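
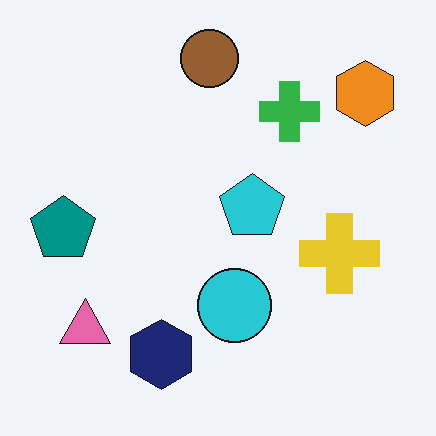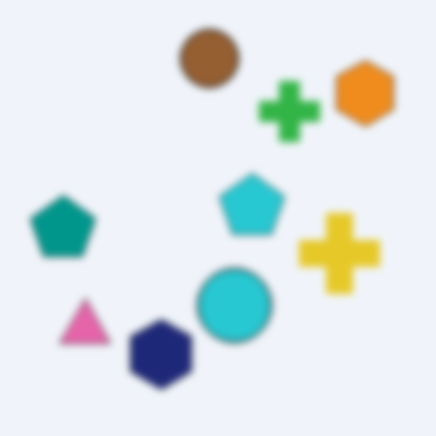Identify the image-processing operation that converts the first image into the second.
Moderately blurred.

Shape edges and outlines are uniformly softened across the whole image.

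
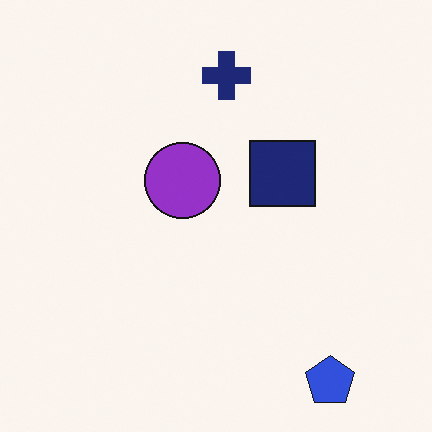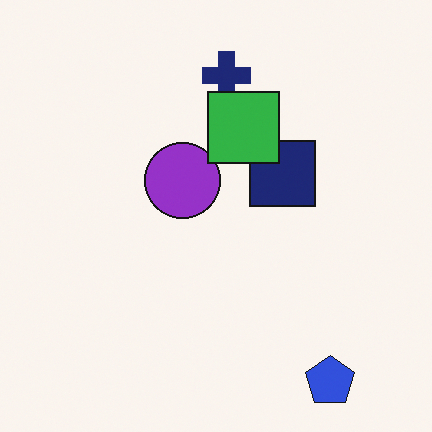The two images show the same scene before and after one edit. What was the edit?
The second image is the first overlaid with an additional green square.

A green square appears in the second image that is absent from the first.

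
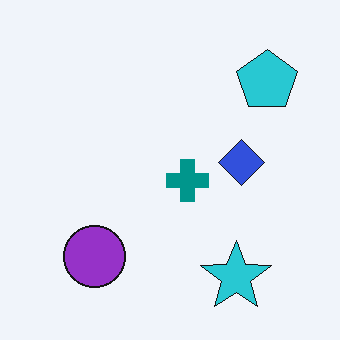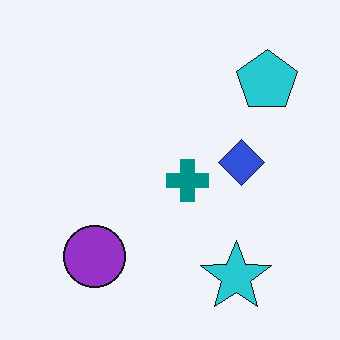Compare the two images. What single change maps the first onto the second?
It was given moderate JPEG compression.

Blocky 8×8 compression artifacts appear around shape edges and the flat background shows ringing — characteristic JPEG degradation.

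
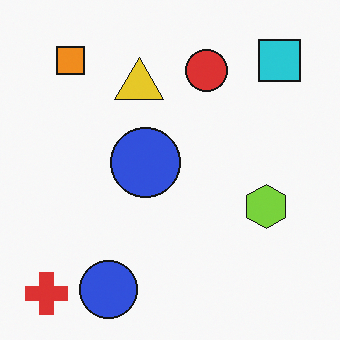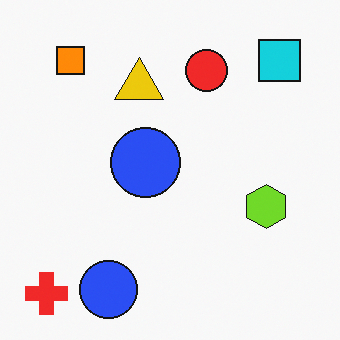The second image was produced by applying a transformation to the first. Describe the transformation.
The image was slightly oversaturated.

All colors are more vivid — a global saturation change.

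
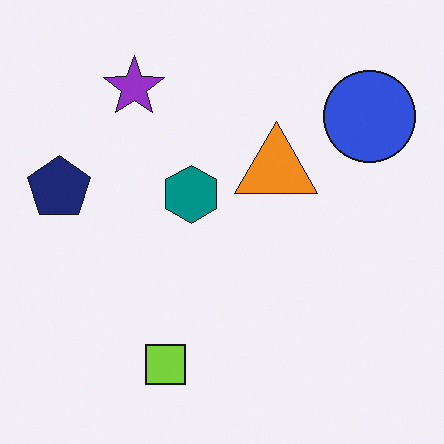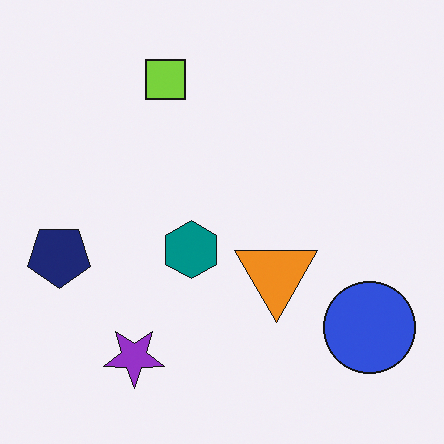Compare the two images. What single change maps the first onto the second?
This is the original image flipped vertically (top ↔ bottom).

The lime square is in the bottom of the first image and the top of the second — shapes on opposite sides of the horizontal midline have swapped in a mirror flip.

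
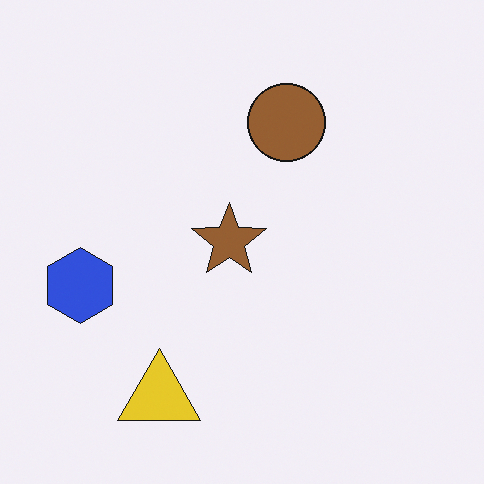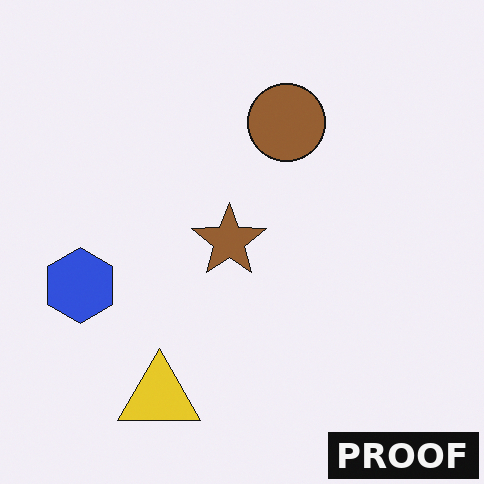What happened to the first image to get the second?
The transformation is: watermarked with the text "PROOF" in the lower-right corner.

A dark label reading "PROOF" appears in the lower-right corner.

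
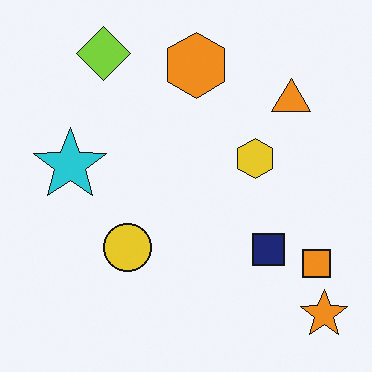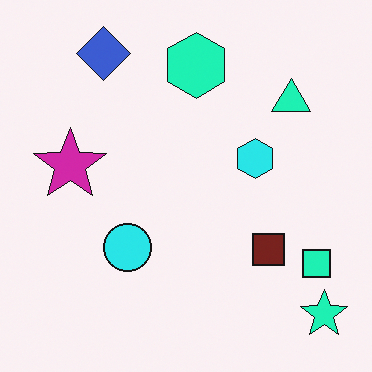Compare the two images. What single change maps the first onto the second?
It was hue-shifted through roughly a third of the color wheel.

Every shape's color has rotated by the same amount around the hue wheel — a uniform hue shift.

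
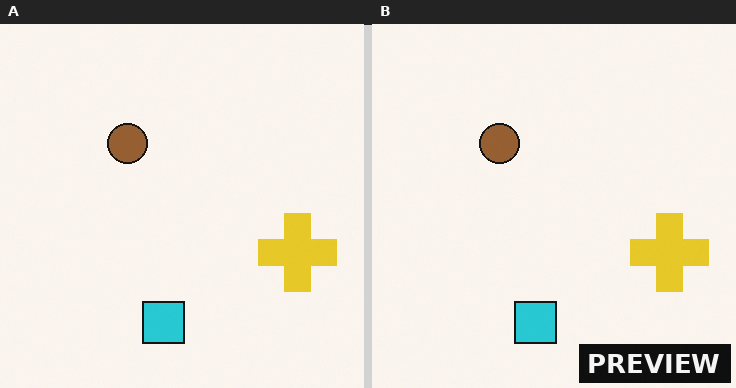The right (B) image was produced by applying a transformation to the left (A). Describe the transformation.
The image was watermarked with the text "PREVIEW" in the lower-right corner.

A dark label reading "PREVIEW" appears in the lower-right corner.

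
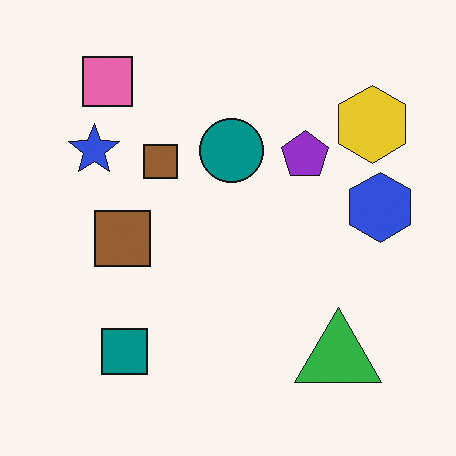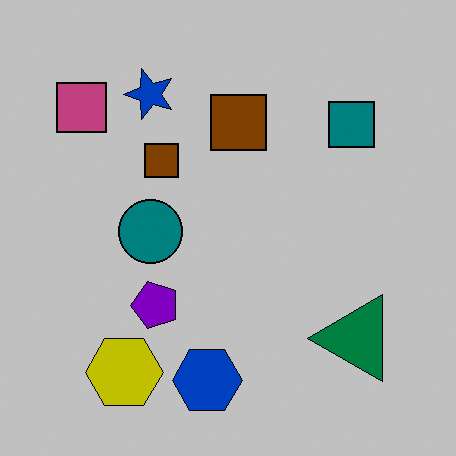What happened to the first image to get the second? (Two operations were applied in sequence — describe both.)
Heavily posterized to just a handful of flat colors, then transposed (reflected across the top-left ↔ bottom-right diagonal).

Each flat color has snapped to a coarser quantized level — most visibly, the near-white background has dropped to a flat grey. Shapes have swapped their row and column positions — what was in the top-right is now in the bottom-left — a diagonal reflection.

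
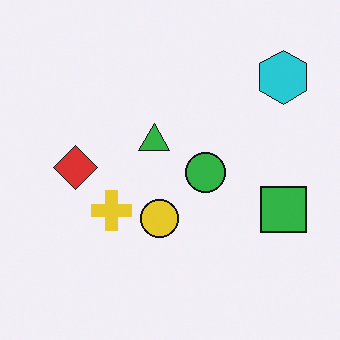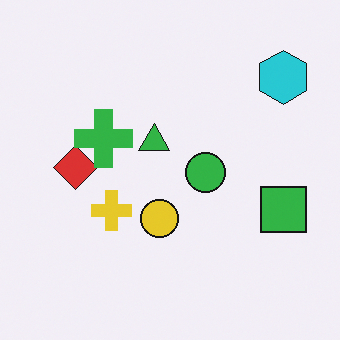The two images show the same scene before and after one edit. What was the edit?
Overlaid with an additional green cross.

A green cross appears in the second image that is absent from the first.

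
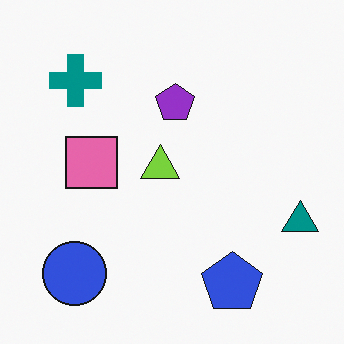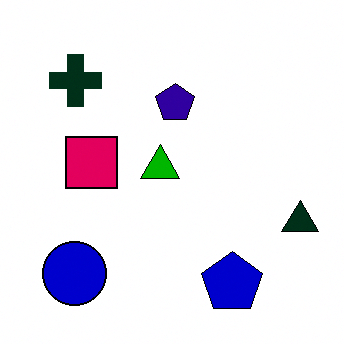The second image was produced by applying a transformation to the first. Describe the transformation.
This is the original image given much higher contrast.

Tones are pushed away from mid-grey across the whole image — a global contrast change.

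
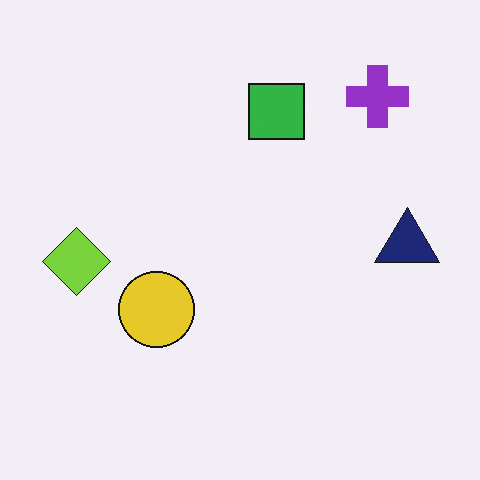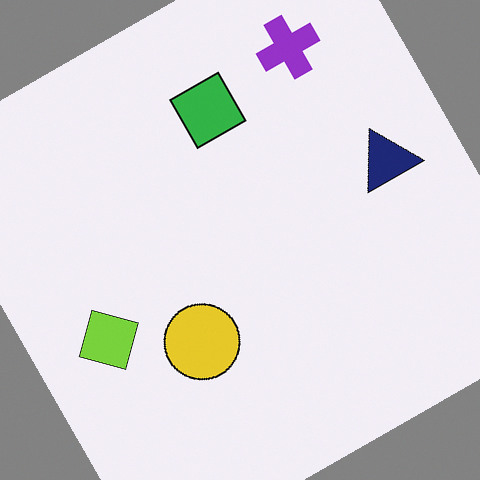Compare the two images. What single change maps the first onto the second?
It was rotated counter-clockwise by a clearly visible amount.

Every shape is tilted by the same angle and the image corners show triangular fill wedges — a whole-image rotation by a non-right angle.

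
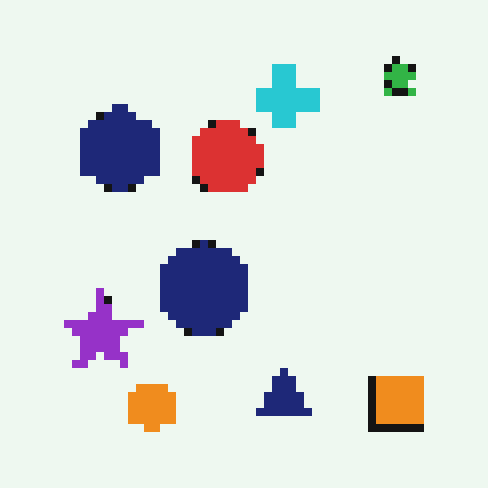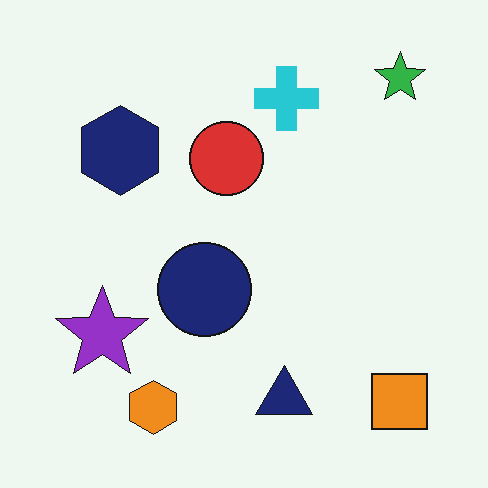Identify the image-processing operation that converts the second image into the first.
This is the original image pixelated into visible square blocks.

Shapes are reduced to large square blocks; fine edges and outlines are lost — a downscale-then-upscale (mosaic) effect.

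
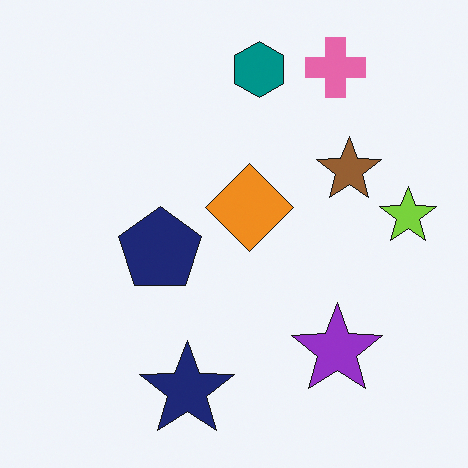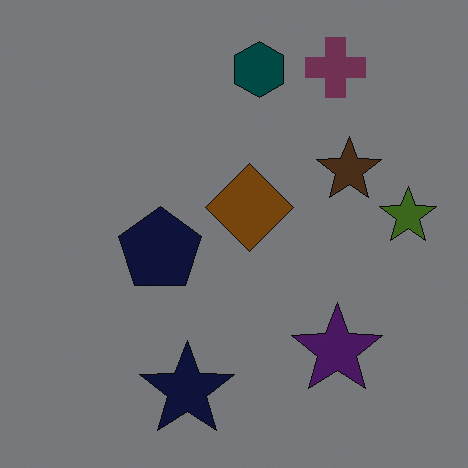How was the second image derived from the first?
The second image is the first noticeably darkened.

Every pixel — background and shapes alike — is uniformly darkened.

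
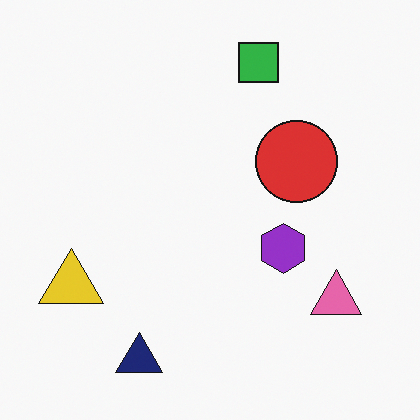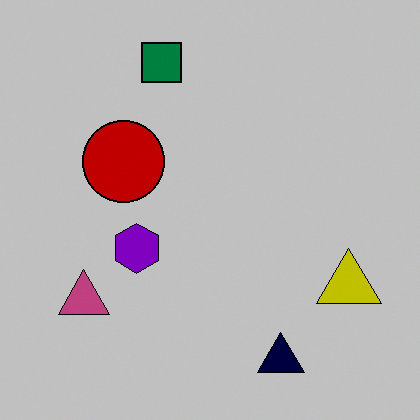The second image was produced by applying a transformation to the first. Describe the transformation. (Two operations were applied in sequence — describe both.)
Flipped horizontally (left ↔ right), then heavily posterized to just a handful of flat colors.

The yellow triangle is in the bottom-left of the first image and the bottom-right of the second — shapes on opposite sides of the vertical midline have swapped in a mirror flip. Each flat color has snapped to a coarser quantized level — most visibly, the near-white background has dropped to a flat grey.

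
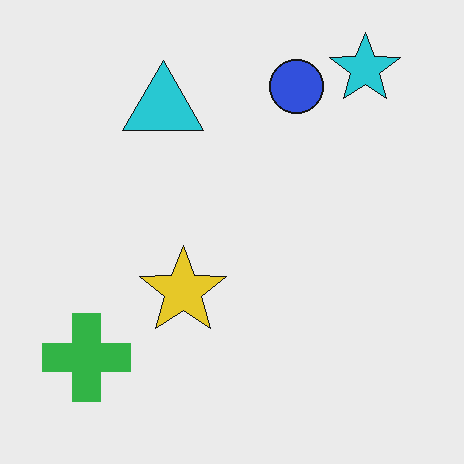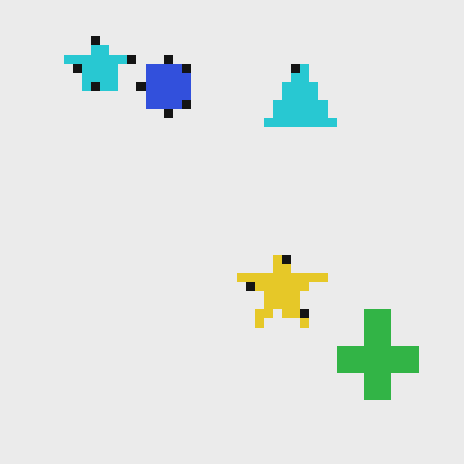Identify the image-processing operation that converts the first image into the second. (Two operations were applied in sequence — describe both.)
This is the original image coarsely pixelated, then flipped horizontally (left ↔ right).

Shapes are reduced to large square blocks; fine edges and outlines are lost — a downscale-then-upscale (mosaic) effect. The green cross is in the bottom-left of the first image and the bottom-right of the second — shapes on opposite sides of the vertical midline have swapped in a mirror flip.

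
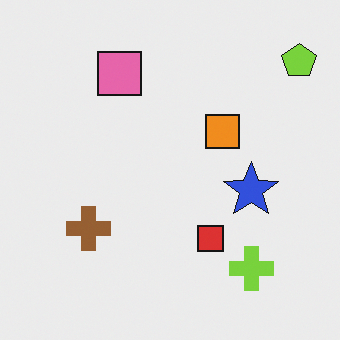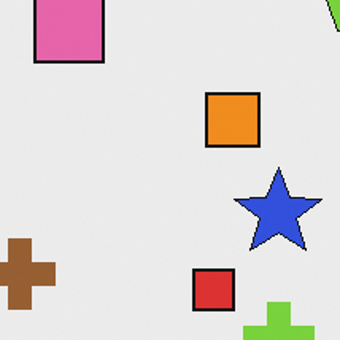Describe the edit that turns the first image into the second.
The second image is the first cropped slightly and scaled back up.

The visible shapes are larger and the field of view is narrower; shapes near the original edges may be partly or wholly outside the frame — a crop-and-rescale.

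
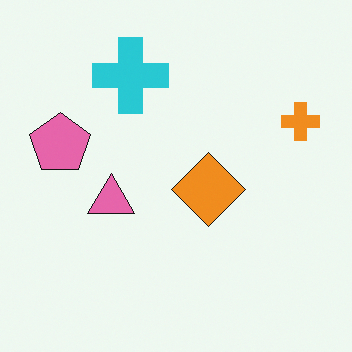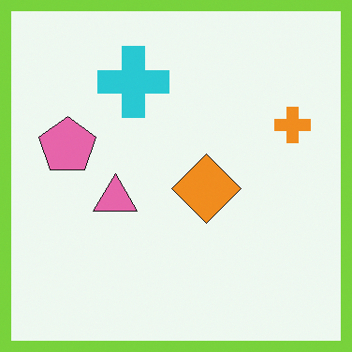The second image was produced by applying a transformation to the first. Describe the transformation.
The second image is the first framed with a lime border.

A solid lime frame runs around the edge of the second image, with the content slightly shrunk inside it.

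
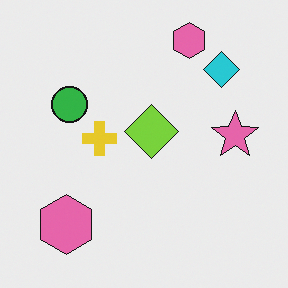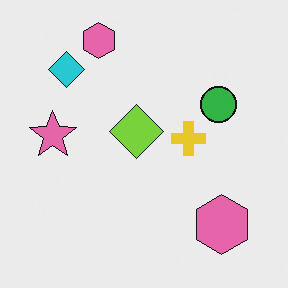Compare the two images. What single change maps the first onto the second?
Flipped horizontally (left ↔ right).

The pink star is in the right of the first image and the left of the second — shapes on opposite sides of the vertical midline have swapped in a mirror flip.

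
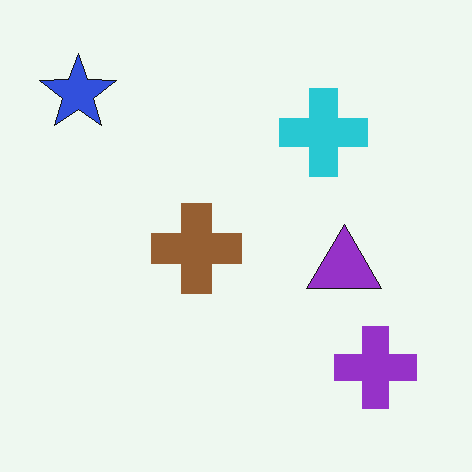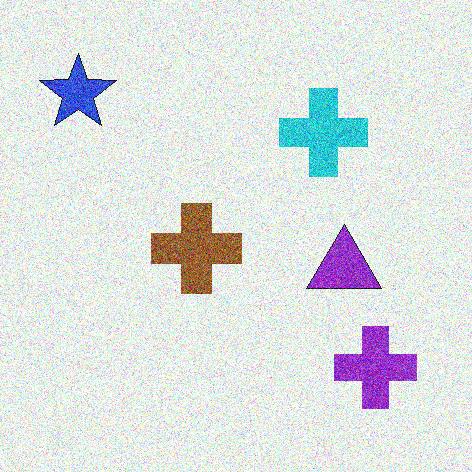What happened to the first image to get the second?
Degraded with a thick layer of grain.

Random speckle covers the whole image, including the flat background.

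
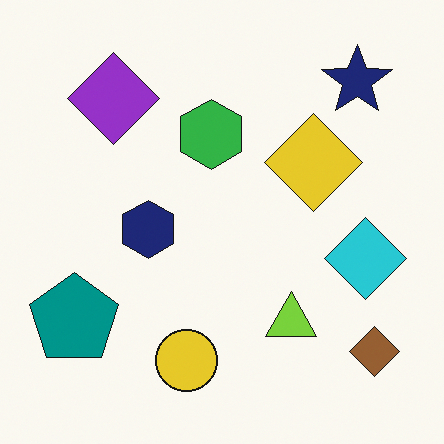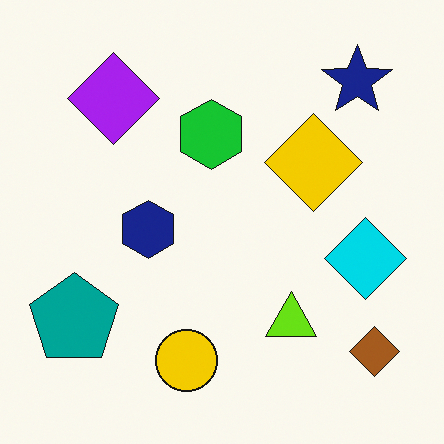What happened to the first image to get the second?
The transformation is: slightly oversaturated.

All colors are more vivid — a global saturation change.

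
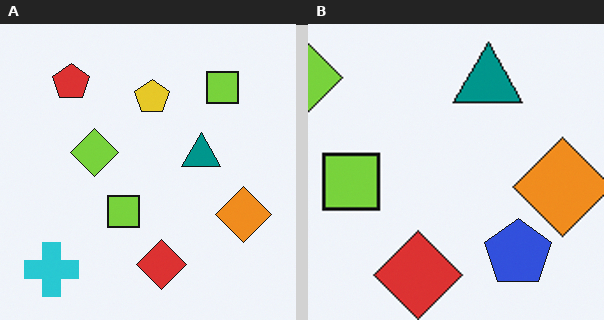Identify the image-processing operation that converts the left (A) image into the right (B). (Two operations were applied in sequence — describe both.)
The image was cropped tightly and scaled back up, then overlaid with an additional blue pentagon.

The visible shapes are larger and the field of view is narrower; shapes near the original edges may be partly or wholly outside the frame — a crop-and-rescale. A blue pentagon appears in the right (B) image that is absent from the left (A).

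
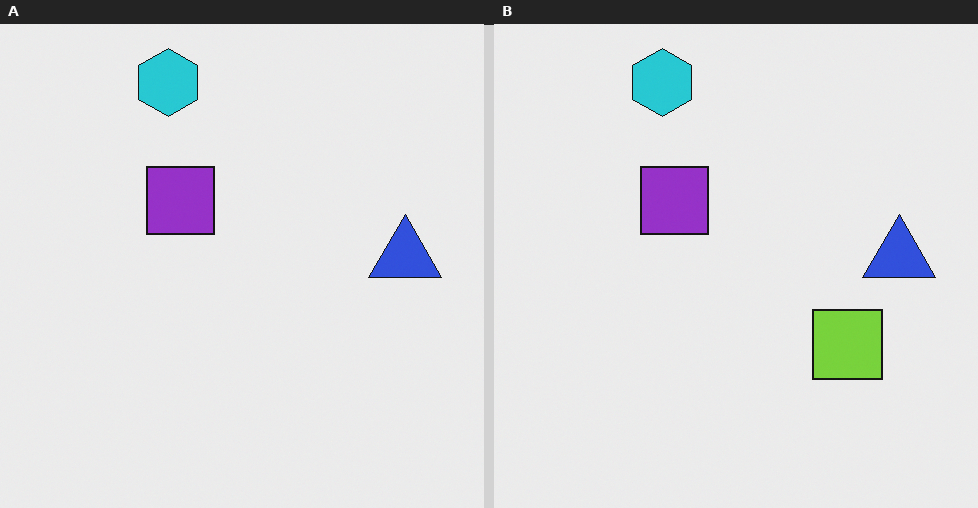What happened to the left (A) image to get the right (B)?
It was overlaid with an additional lime square.

A lime square appears in the right (B) image that is absent from the left (A).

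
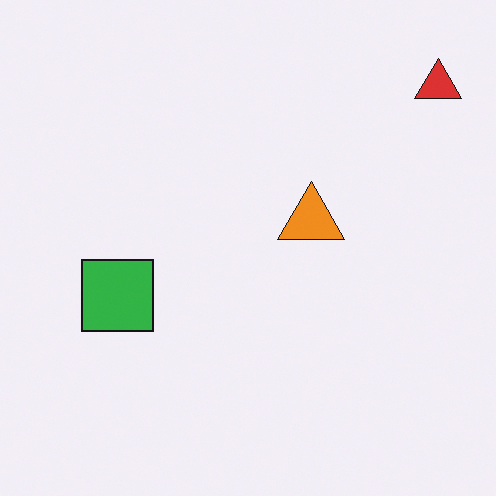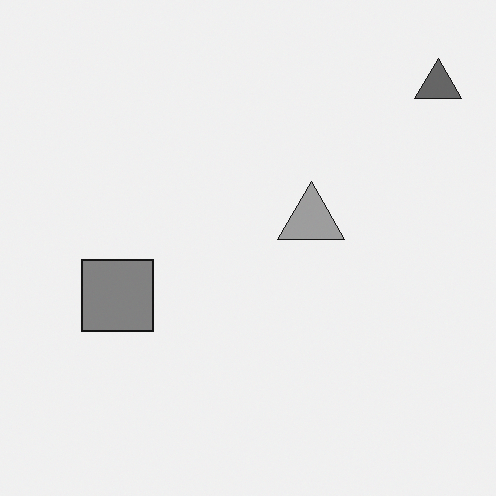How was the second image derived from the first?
It was converted to grayscale.

All color is removed — every shape is now a shade of grey.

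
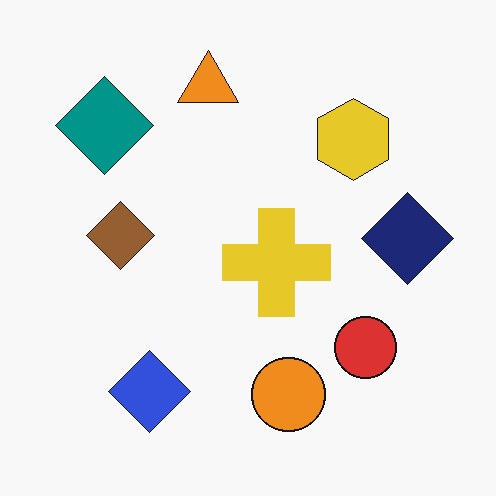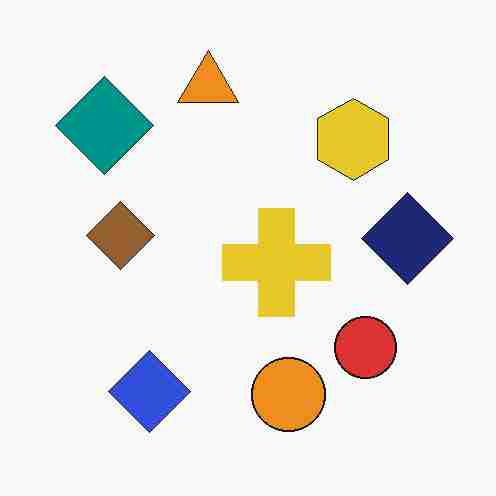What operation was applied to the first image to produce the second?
The image was degraded with heavy JPEG compression.

Blocky 8×8 compression artifacts appear around shape edges and the flat background shows ringing — characteristic JPEG degradation.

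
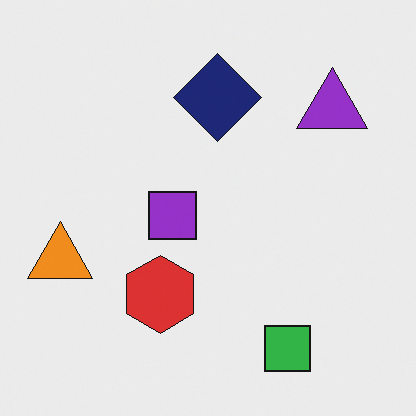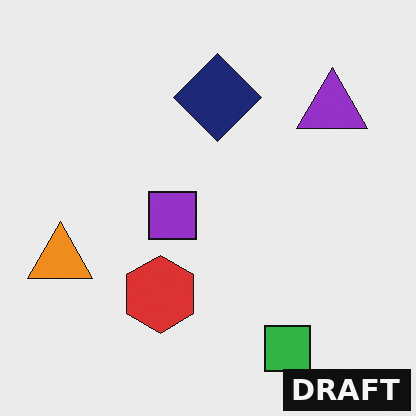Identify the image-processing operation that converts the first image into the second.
The second image is the first watermarked with the text "DRAFT" in the lower-right corner.

A dark label reading "DRAFT" appears in the lower-right corner.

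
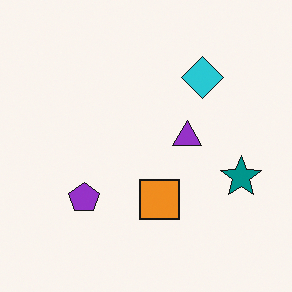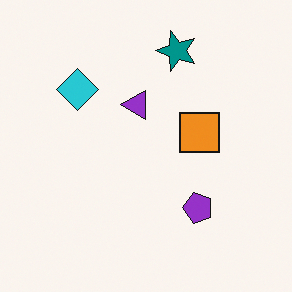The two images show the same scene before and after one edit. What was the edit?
The transformation is: rotated 90° counter-clockwise.

The teal star sits in the right of the first image and the top of the second — consistent with a whole-image 90° counter-clockwise rotation.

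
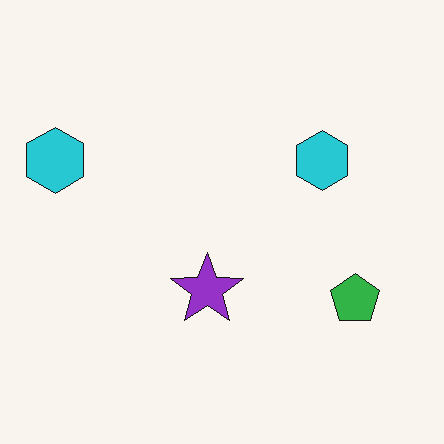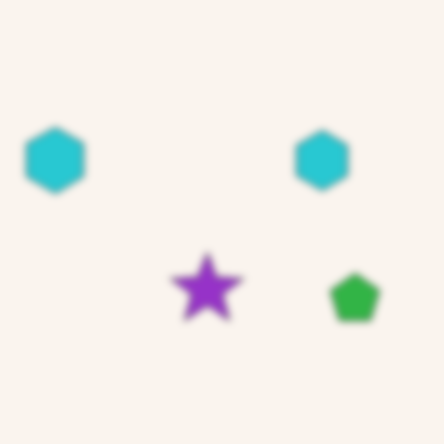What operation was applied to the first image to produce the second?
The image was moderately blurred.

Shape edges and outlines are uniformly softened across the whole image.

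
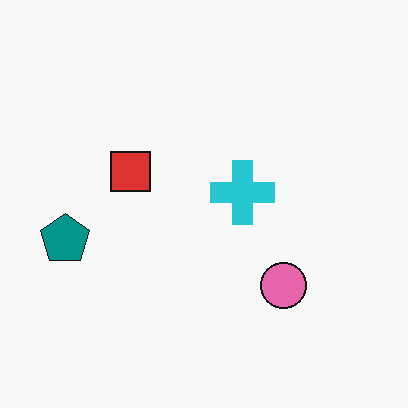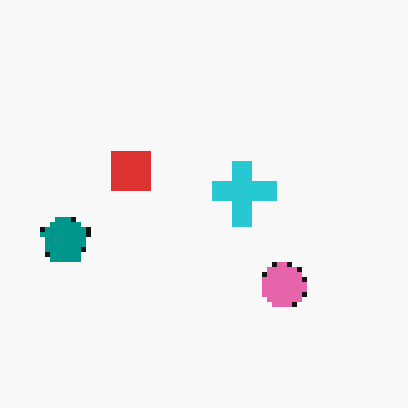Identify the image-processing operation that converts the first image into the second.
It was lightly pixelated (a mild mosaic effect).

Shapes are reduced to large square blocks; fine edges and outlines are lost — a downscale-then-upscale (mosaic) effect.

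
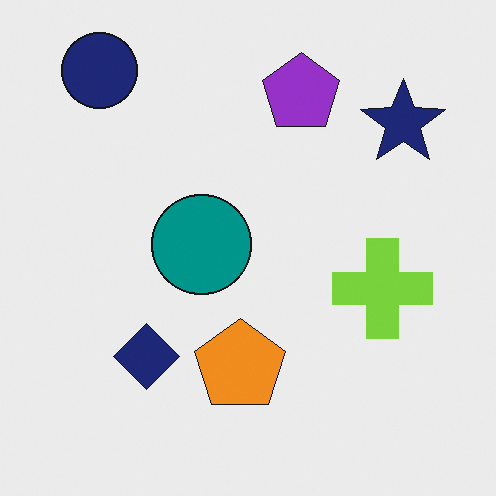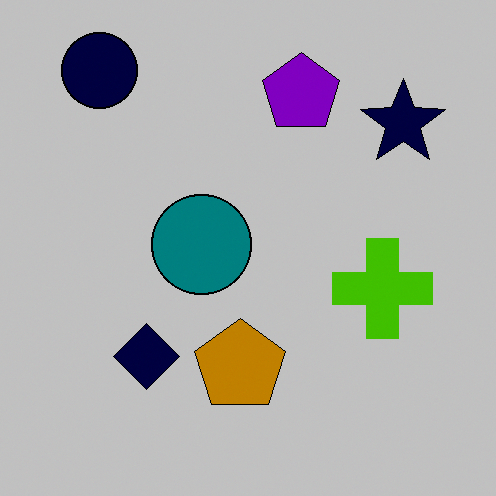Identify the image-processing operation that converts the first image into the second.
The second image is the first heavily posterized to just a handful of flat colors.

Each flat color has snapped to a coarser quantized level — most visibly, the near-white background has dropped to a flat grey.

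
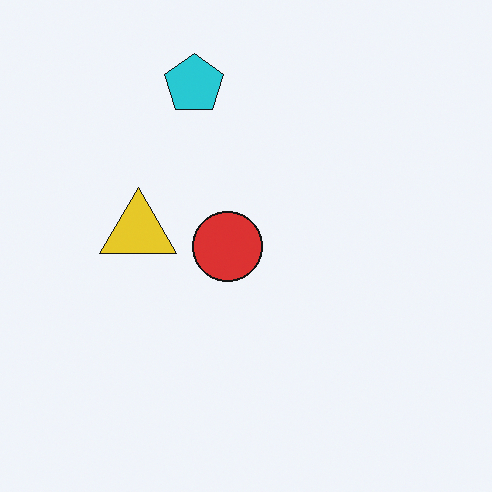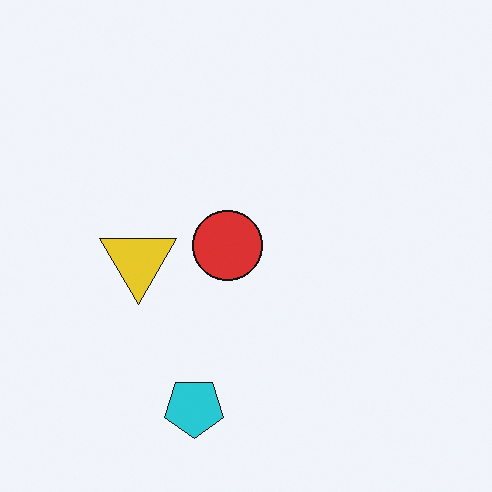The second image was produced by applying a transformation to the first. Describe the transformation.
This is the original image flipped vertically (top ↔ bottom).

The cyan pentagon is in the top of the first image and the bottom of the second — shapes on opposite sides of the horizontal midline have swapped in a mirror flip.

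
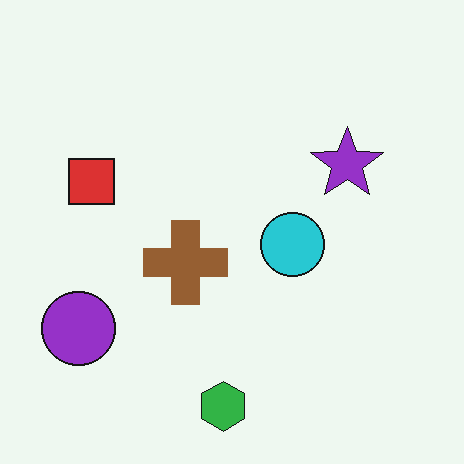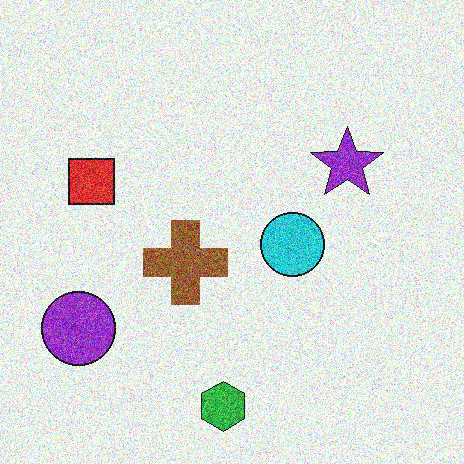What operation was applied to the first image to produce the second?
The transformation is: degraded with heavy additive noise.

Random speckle covers the whole image, including the flat background.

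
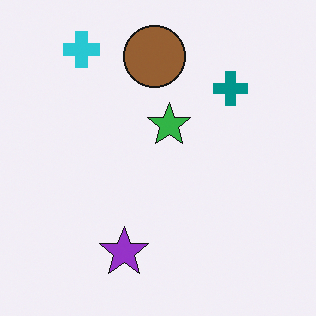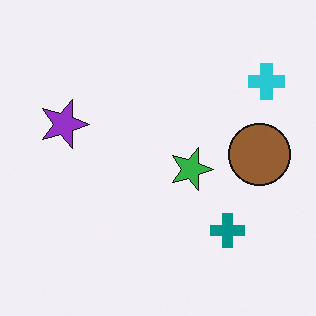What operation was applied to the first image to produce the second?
This is the original image rotated 90° clockwise.

The cyan cross sits in the top-left of the first image and the top-right of the second — consistent with a whole-image 90° clockwise rotation.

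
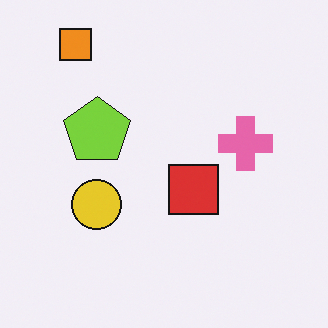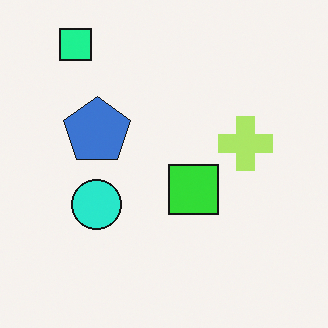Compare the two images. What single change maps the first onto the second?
It was hue-shifted noticeably.

Every shape's color has rotated by the same amount around the hue wheel — a uniform hue shift.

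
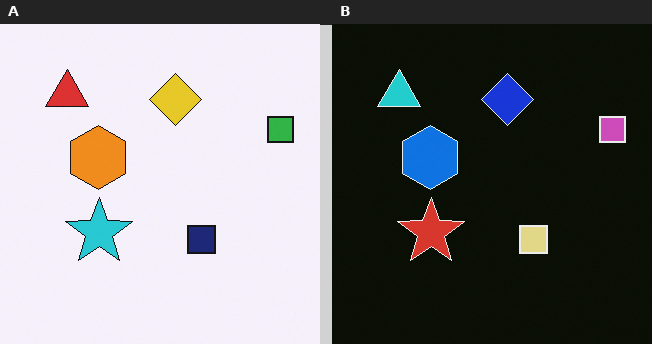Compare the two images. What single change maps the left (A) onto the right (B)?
The image was color-inverted (negative).

The light background has become dark and every shape's color is its complement — a photographic negative.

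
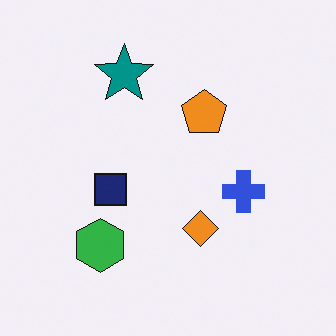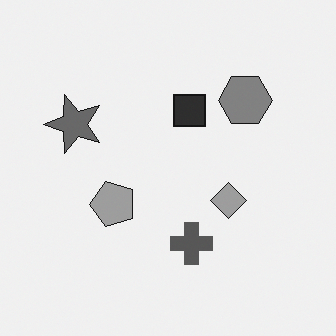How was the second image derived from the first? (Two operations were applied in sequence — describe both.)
The image was converted to grayscale, then transposed (reflected across the top-left ↔ bottom-right diagonal).

All color is removed — every shape is now a shade of grey. Shapes have swapped their row and column positions — what was in the top-right is now in the bottom-left — a diagonal reflection.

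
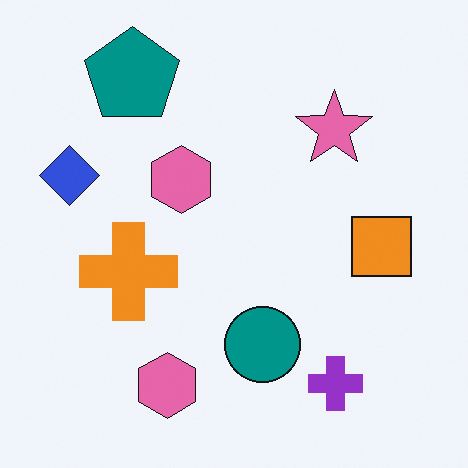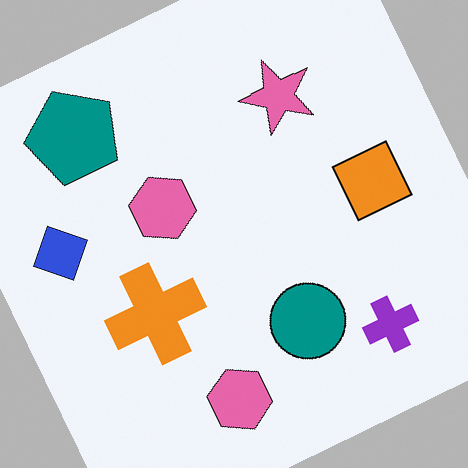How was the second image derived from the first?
The second image is the first rotated counter-clockwise by a moderate amount.

Every shape is tilted by the same angle and the image corners show triangular fill wedges — a whole-image rotation by a non-right angle.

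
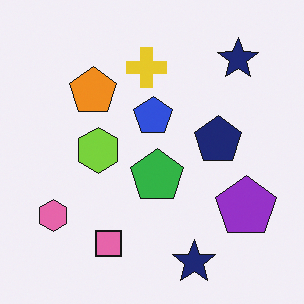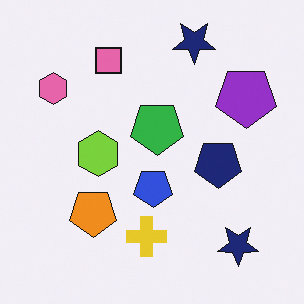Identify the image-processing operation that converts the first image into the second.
Flipped vertically (top ↔ bottom).

The pink square is in the bottom of the first image and the top of the second — shapes on opposite sides of the horizontal midline have swapped in a mirror flip.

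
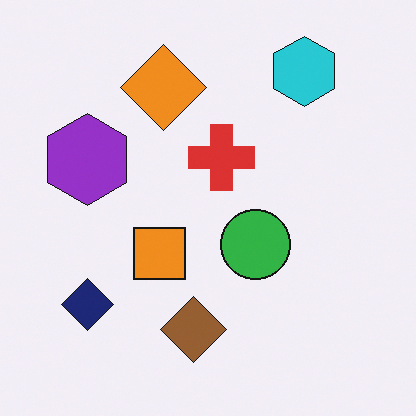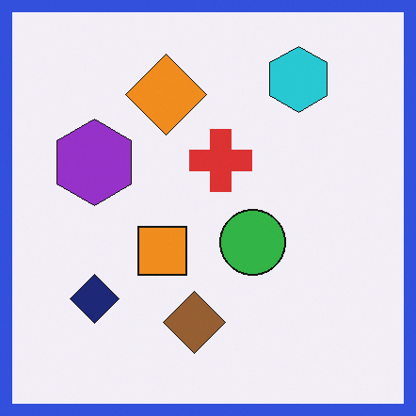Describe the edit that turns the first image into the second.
This is the original image framed with a blue border.

A solid blue frame runs around the edge of the second image, with the content slightly shrunk inside it.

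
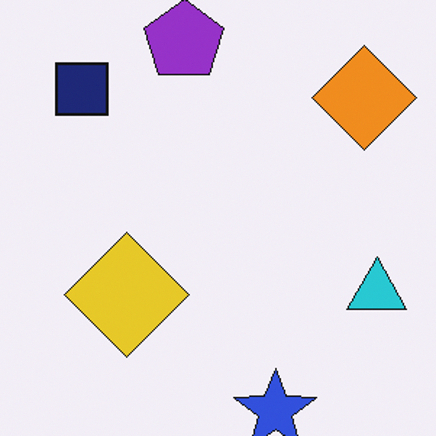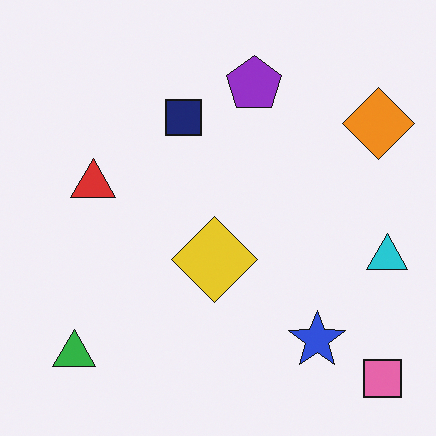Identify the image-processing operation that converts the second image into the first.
Cropped slightly and scaled back up.

The visible shapes are larger and the field of view is narrower; shapes near the original edges may be partly or wholly outside the frame — a crop-and-rescale.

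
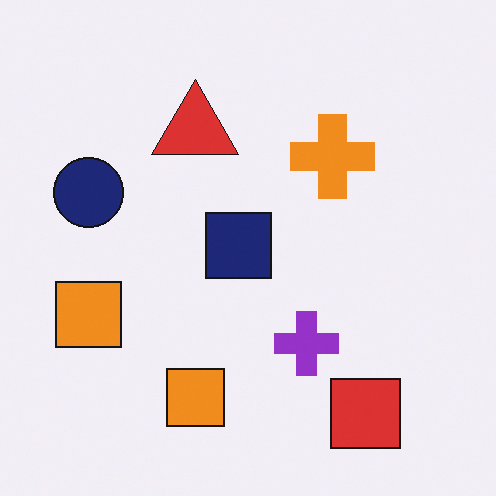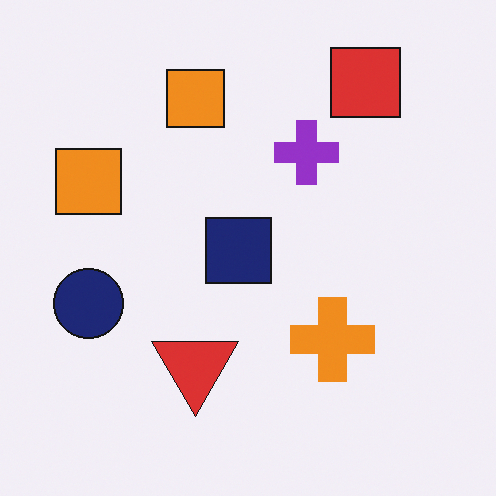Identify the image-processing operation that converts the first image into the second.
The image was flipped vertically (top ↔ bottom).

The red square is in the bottom-right of the first image and the top-right of the second — shapes on opposite sides of the horizontal midline have swapped in a mirror flip.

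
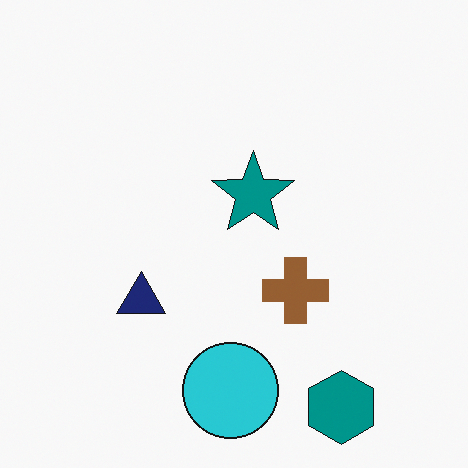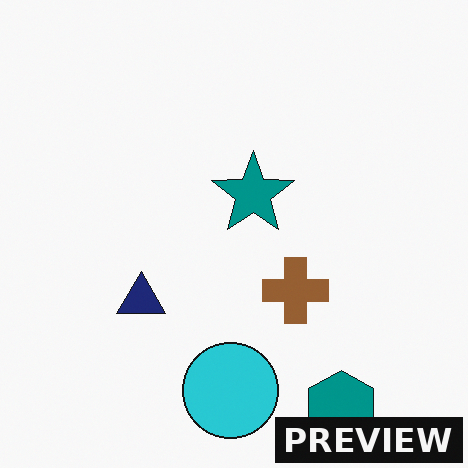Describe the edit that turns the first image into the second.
The transformation is: watermarked with the text "PREVIEW" in the lower-right corner.

A dark label reading "PREVIEW" appears in the lower-right corner.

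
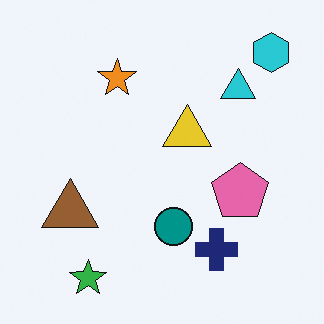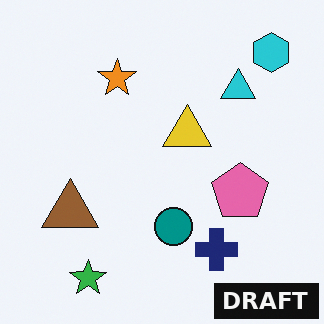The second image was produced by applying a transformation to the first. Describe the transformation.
The image was watermarked with the text "DRAFT" in the lower-right corner.

A dark label reading "DRAFT" appears in the lower-right corner.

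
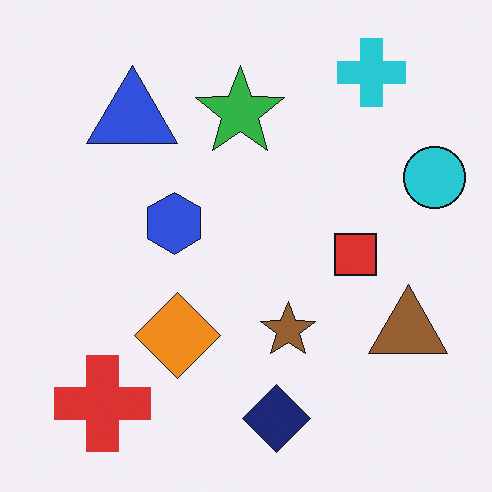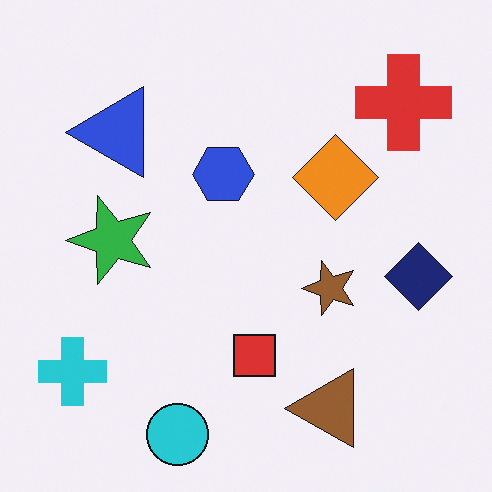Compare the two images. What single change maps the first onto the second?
Transposed (reflected across the top-left ↔ bottom-right diagonal).

Shapes have swapped their row and column positions — what was in the top-right is now in the bottom-left — a diagonal reflection.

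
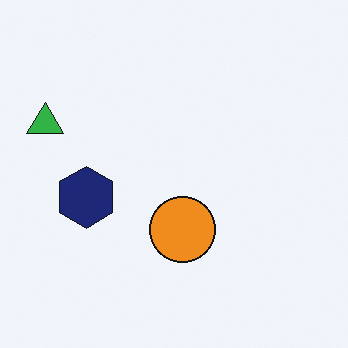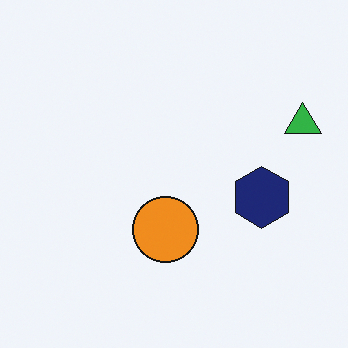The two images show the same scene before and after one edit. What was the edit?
The second image is the first flipped horizontally (left ↔ right).

The green triangle is in the left of the first image and the right of the second — shapes on opposite sides of the vertical midline have swapped in a mirror flip.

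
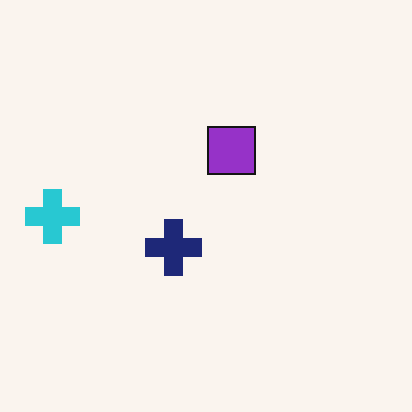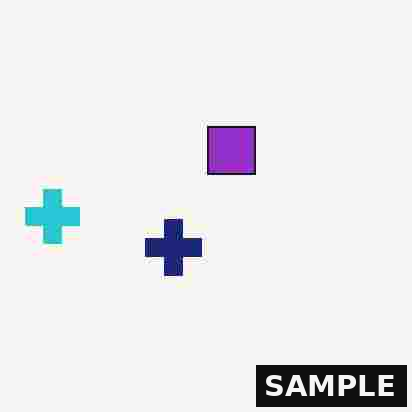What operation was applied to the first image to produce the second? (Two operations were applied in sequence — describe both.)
This is the original image heavily JPEG-compressed with obvious blocking artifacts, then watermarked with the text "SAMPLE" in the lower-right corner.

Blocky 8×8 compression artifacts appear around shape edges and the flat background shows ringing — characteristic JPEG degradation. A dark label reading "SAMPLE" appears in the lower-right corner.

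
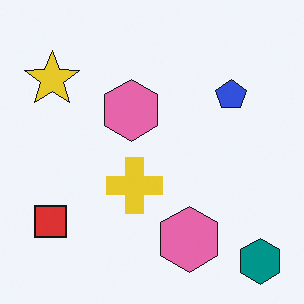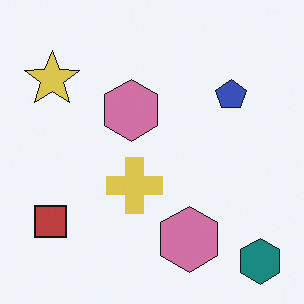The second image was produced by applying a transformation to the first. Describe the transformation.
Slightly desaturated.

All colors are more muted and greyish — a global saturation change.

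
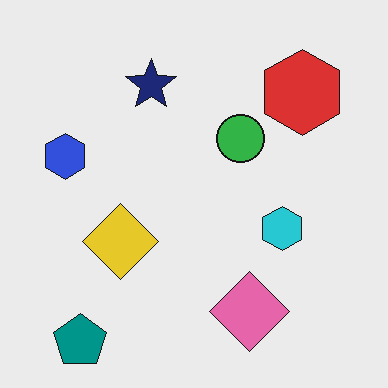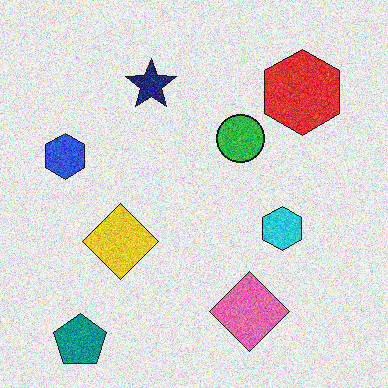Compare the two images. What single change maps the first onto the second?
The image was degraded with visible gaussian noise.

Random speckle covers the whole image, including the flat background.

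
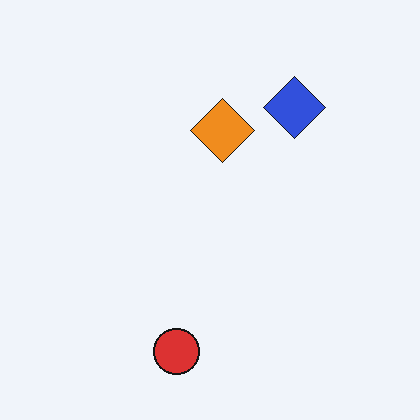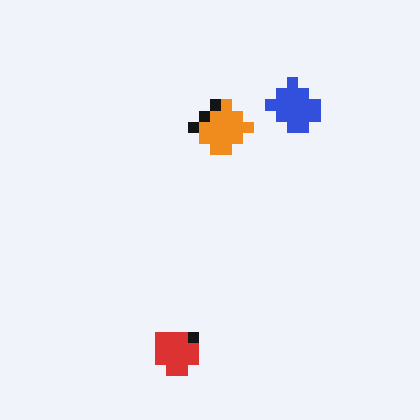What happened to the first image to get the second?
The transformation is: coarsely pixelated.

Shapes are reduced to large square blocks; fine edges and outlines are lost — a downscale-then-upscale (mosaic) effect.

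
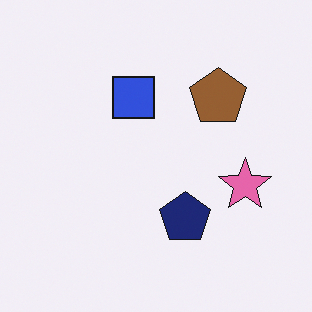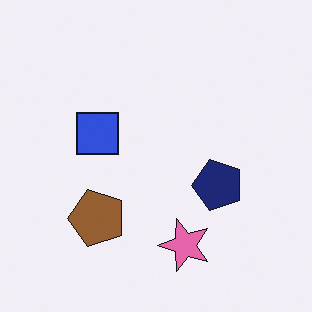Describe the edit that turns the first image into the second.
The image was transposed (reflected across the top-left ↔ bottom-right diagonal).

Shapes have swapped their row and column positions — what was in the top-right is now in the bottom-left — a diagonal reflection.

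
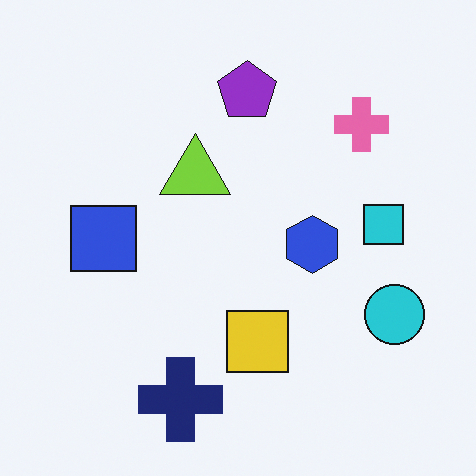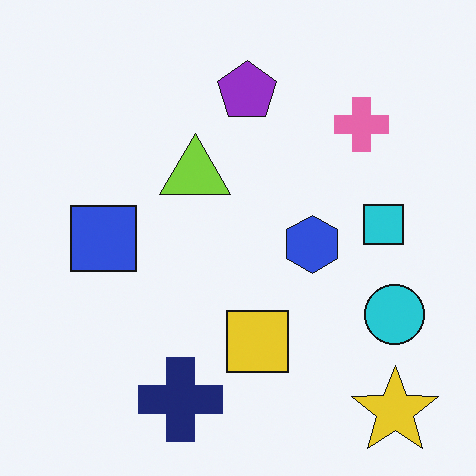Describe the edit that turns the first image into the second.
This is the original image overlaid with an additional yellow star.

A yellow star appears in the second image that is absent from the first.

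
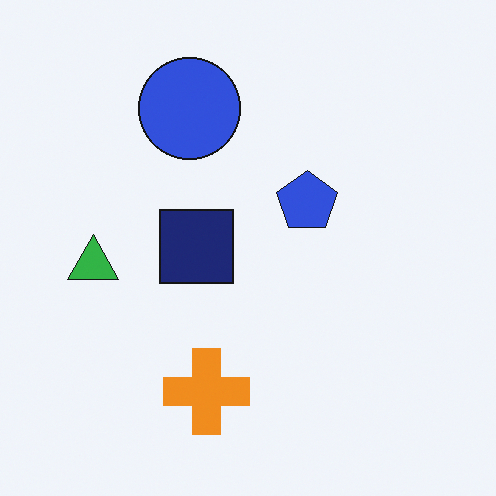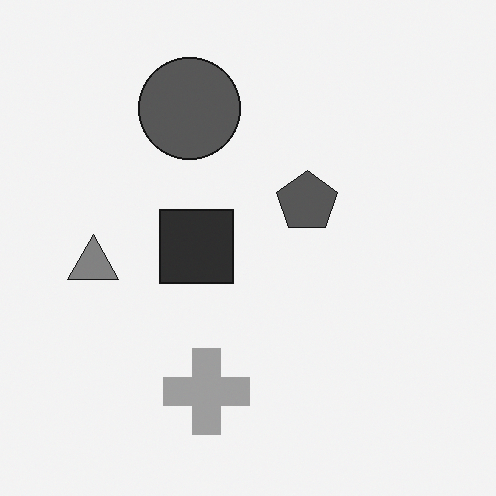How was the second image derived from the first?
The transformation is: converted to grayscale.

All color is removed — every shape is now a shade of grey.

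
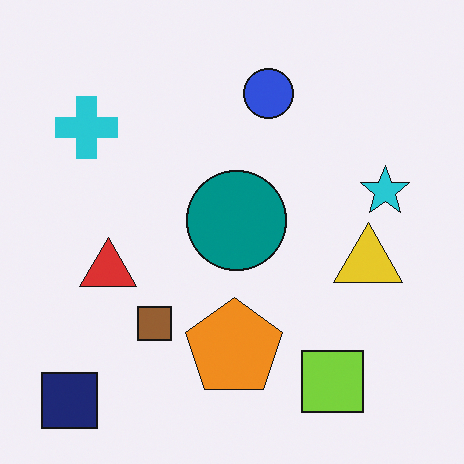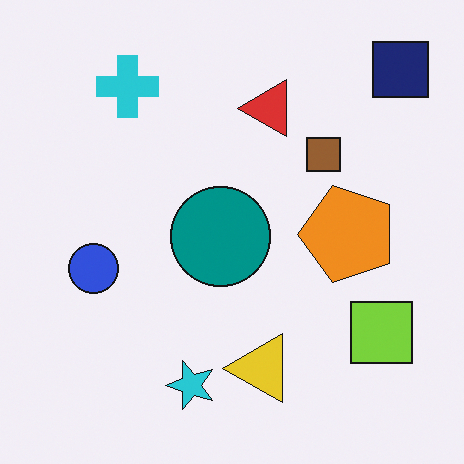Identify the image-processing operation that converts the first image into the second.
It was transposed (reflected across the top-left ↔ bottom-right diagonal).

Shapes have swapped their row and column positions — what was in the top-right is now in the bottom-left — a diagonal reflection.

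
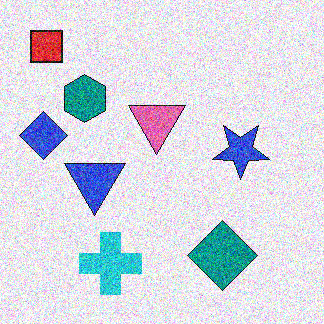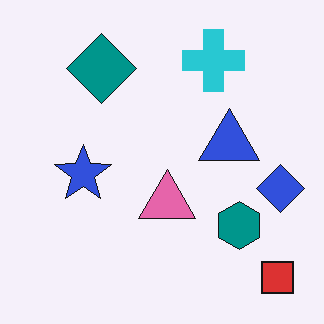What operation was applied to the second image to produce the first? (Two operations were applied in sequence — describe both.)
It was degraded with heavy additive noise, then rotated 180°.

Random speckle covers the whole image, including the flat background. The red square sits in the bottom-right of the second image and the top-left of the first — consistent with a whole-image 180° rotation.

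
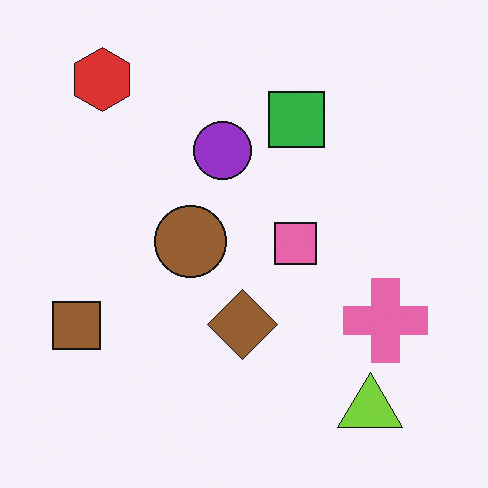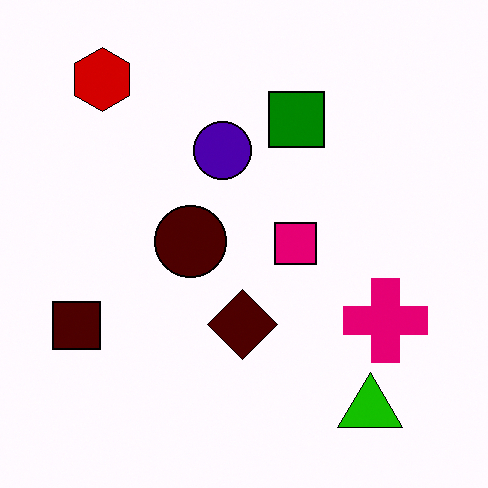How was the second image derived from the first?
The second image is the first boosted in contrast.

Tones are pushed away from mid-grey across the whole image — a global contrast change.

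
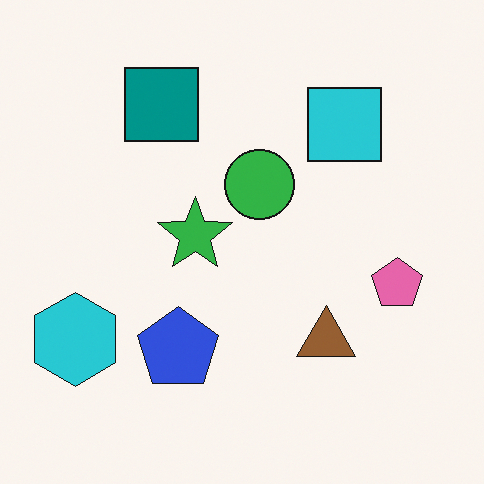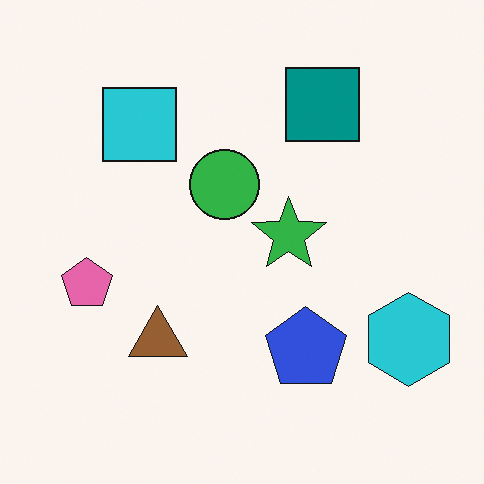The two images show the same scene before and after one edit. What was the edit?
The second image is the first flipped horizontally (left ↔ right).

The cyan hexagon is in the bottom-left of the first image and the bottom-right of the second — shapes on opposite sides of the vertical midline have swapped in a mirror flip.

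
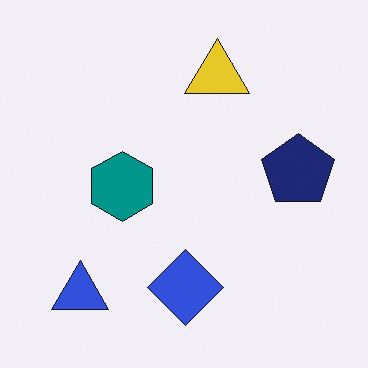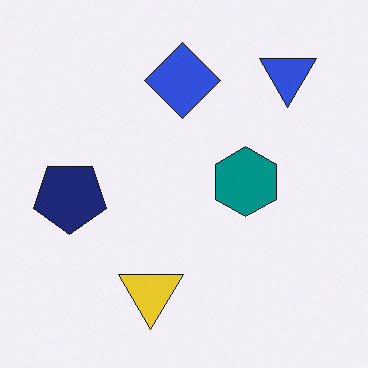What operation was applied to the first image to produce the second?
The second image is the first rotated 180°.

The blue triangle sits in the bottom-left of the first image and the top-right of the second — consistent with a whole-image 180° rotation.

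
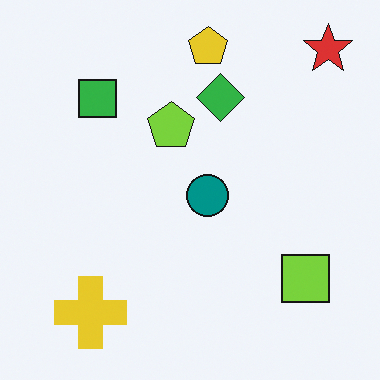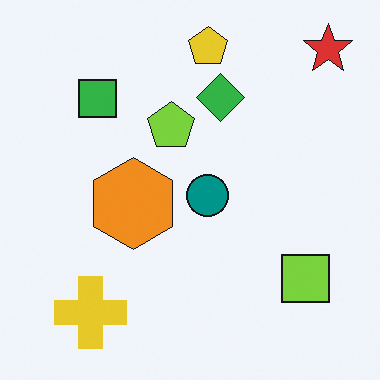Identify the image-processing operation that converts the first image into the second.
The image was overlaid with an additional orange hexagon.

An orange hexagon appears in the second image that is absent from the first.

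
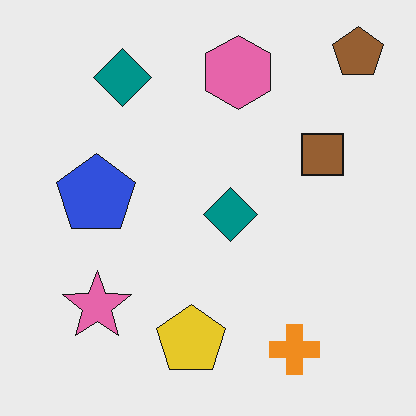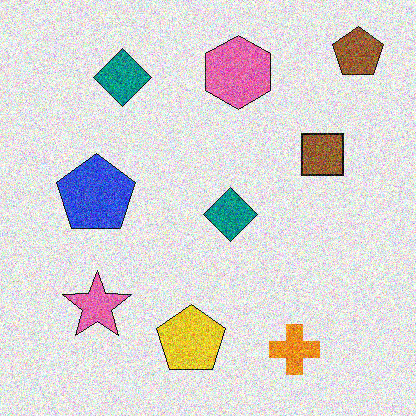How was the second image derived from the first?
The image was degraded with a thick layer of grain.

Random speckle covers the whole image, including the flat background.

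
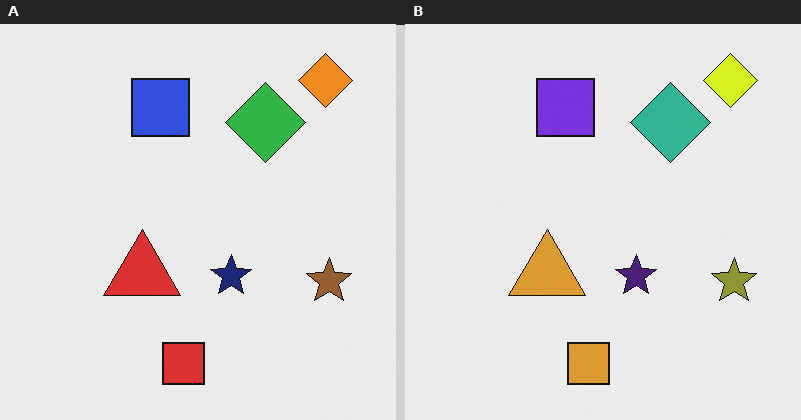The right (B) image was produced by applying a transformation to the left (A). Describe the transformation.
This is the original image hue-shifted slightly.

Every shape's color has rotated by the same amount around the hue wheel — a uniform hue shift.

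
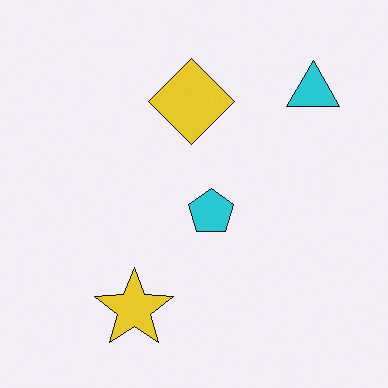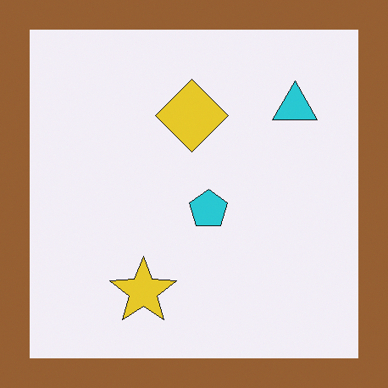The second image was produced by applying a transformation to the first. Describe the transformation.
It was framed with a brown border.

A solid brown frame runs around the edge of the second image, with the content slightly shrunk inside it.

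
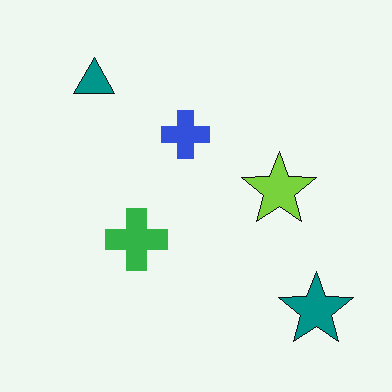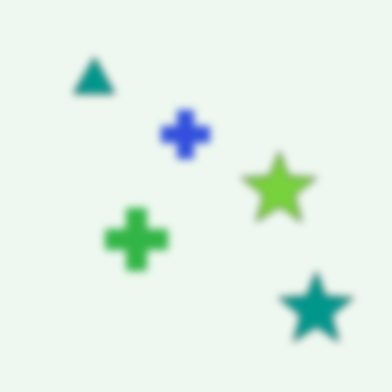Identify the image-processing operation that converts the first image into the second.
Noticeably gaussian-blurred.

Shape edges and outlines are uniformly softened across the whole image.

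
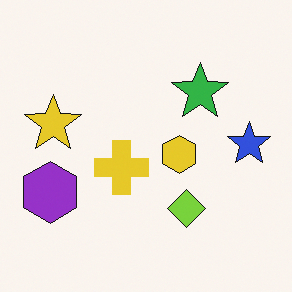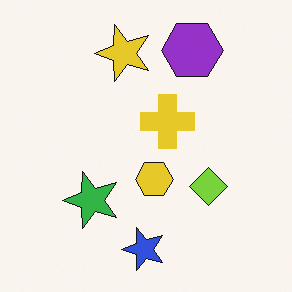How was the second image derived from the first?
It was transposed (reflected across the top-left ↔ bottom-right diagonal).

Shapes have swapped their row and column positions — what was in the top-right is now in the bottom-left — a diagonal reflection.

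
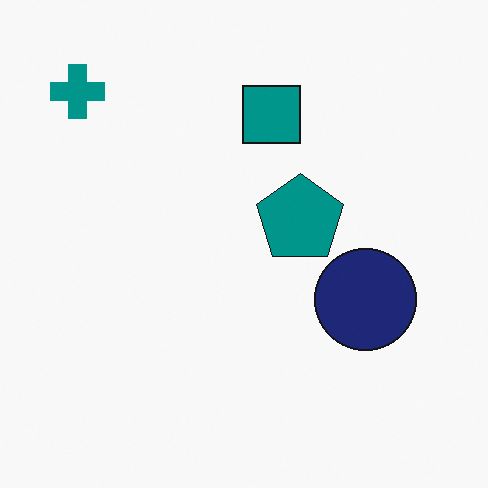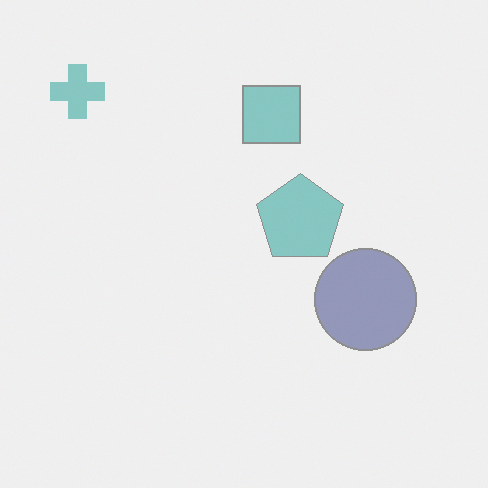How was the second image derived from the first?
The image was given much lower contrast.

Tones are pushed toward mid-grey across the whole image — a global contrast change.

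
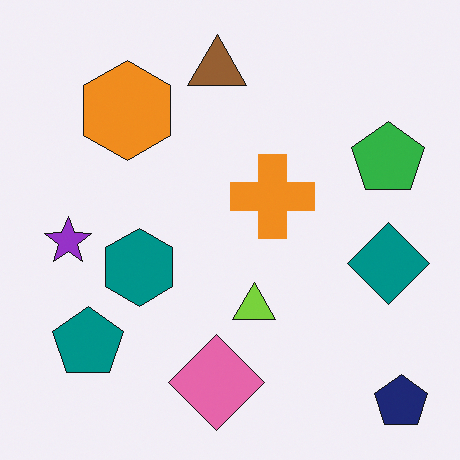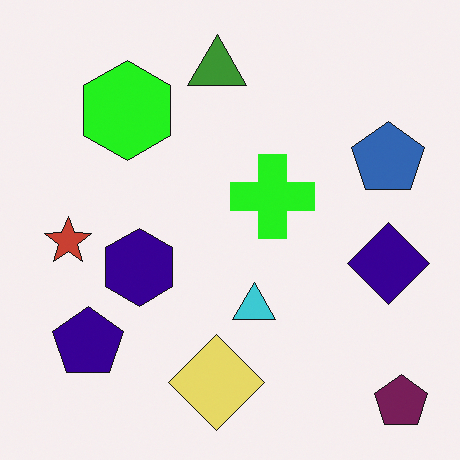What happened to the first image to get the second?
Hue-shifted noticeably.

Every shape's color has rotated by the same amount around the hue wheel — a uniform hue shift.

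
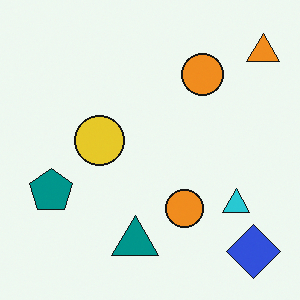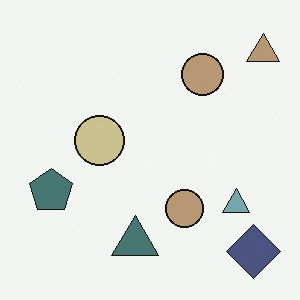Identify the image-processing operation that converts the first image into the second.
The transformation is: heavily desaturated.

All colors are more muted and greyish — a global saturation change.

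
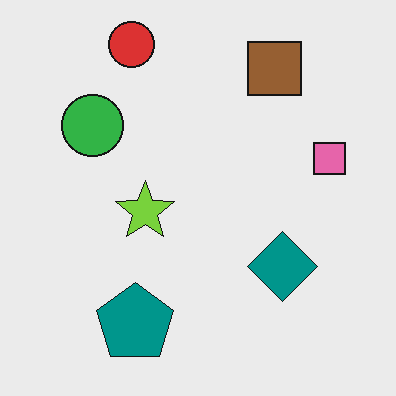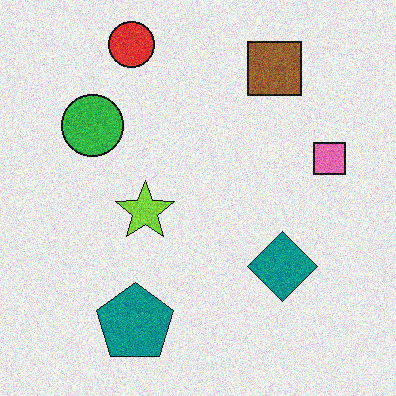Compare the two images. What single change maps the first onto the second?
This is the original image degraded with moderate additive noise.

Random speckle covers the whole image, including the flat background.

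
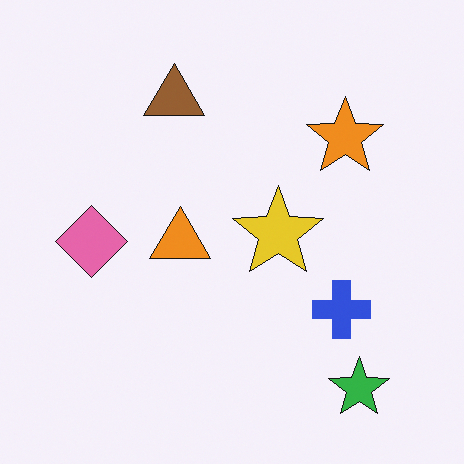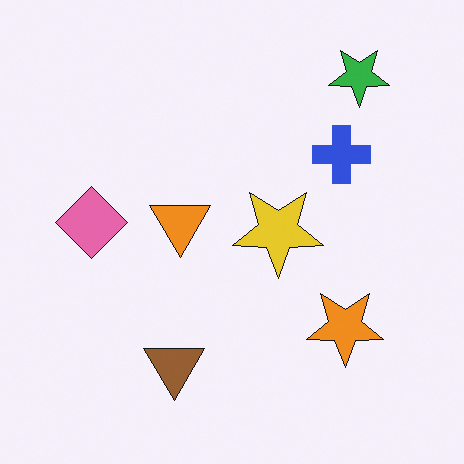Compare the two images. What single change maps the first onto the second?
The second image is the first flipped vertically (top ↔ bottom).

The green star is in the bottom-right of the first image and the top-right of the second — shapes on opposite sides of the horizontal midline have swapped in a mirror flip.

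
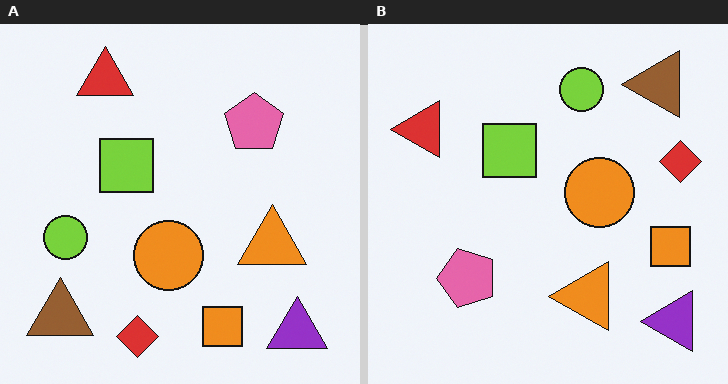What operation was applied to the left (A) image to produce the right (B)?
The transformation is: transposed (reflected across the top-left ↔ bottom-right diagonal).

Shapes have swapped their row and column positions — what was in the top-right is now in the bottom-left — a diagonal reflection.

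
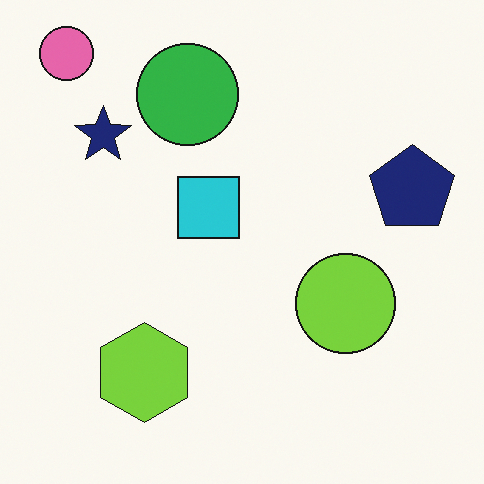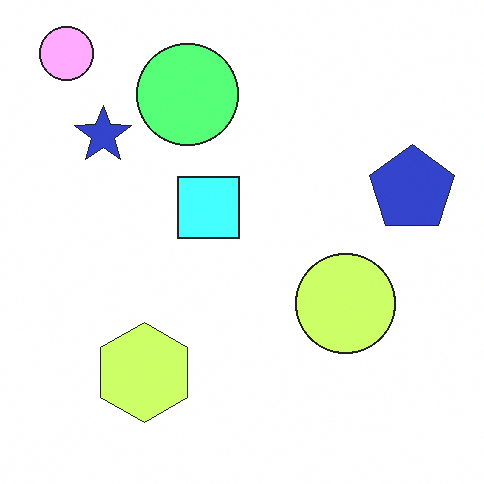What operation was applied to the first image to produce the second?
This is the original image noticeably brightened.

Every pixel — background and shapes alike — is uniformly brightened.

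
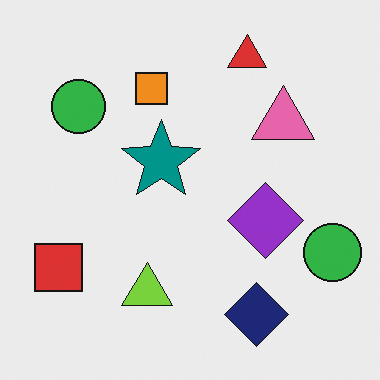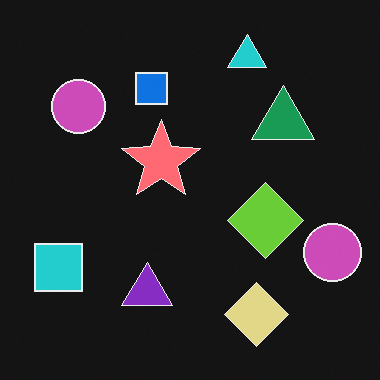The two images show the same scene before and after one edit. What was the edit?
This is the original image color-inverted (negative).

The light background has become dark and every shape's color is its complement — a photographic negative.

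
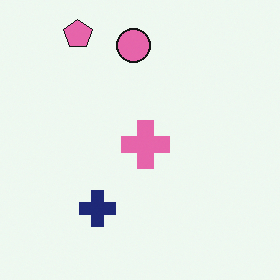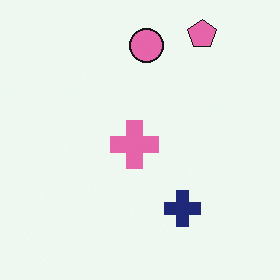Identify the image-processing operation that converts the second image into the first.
The image was flipped horizontally (left ↔ right).

The pink pentagon is in the top-right of the second image and the top-left of the first — shapes on opposite sides of the vertical midline have swapped in a mirror flip.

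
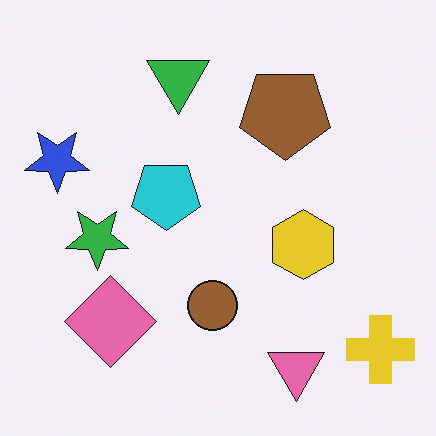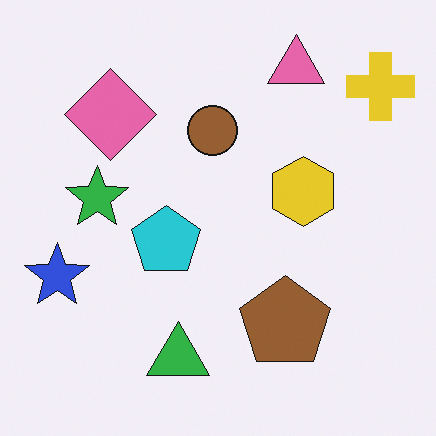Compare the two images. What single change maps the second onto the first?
The transformation is: flipped vertically (top ↔ bottom).

The pink triangle is in the top-right of the second image and the bottom-right of the first — shapes on opposite sides of the horizontal midline have swapped in a mirror flip.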